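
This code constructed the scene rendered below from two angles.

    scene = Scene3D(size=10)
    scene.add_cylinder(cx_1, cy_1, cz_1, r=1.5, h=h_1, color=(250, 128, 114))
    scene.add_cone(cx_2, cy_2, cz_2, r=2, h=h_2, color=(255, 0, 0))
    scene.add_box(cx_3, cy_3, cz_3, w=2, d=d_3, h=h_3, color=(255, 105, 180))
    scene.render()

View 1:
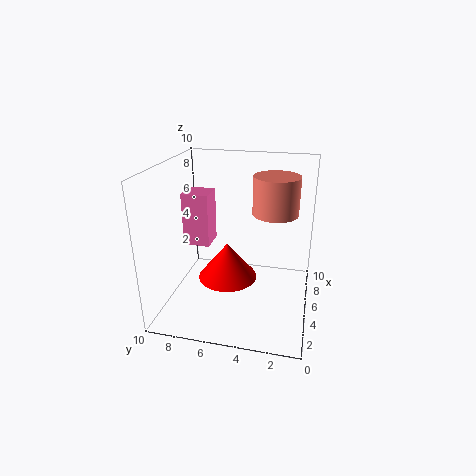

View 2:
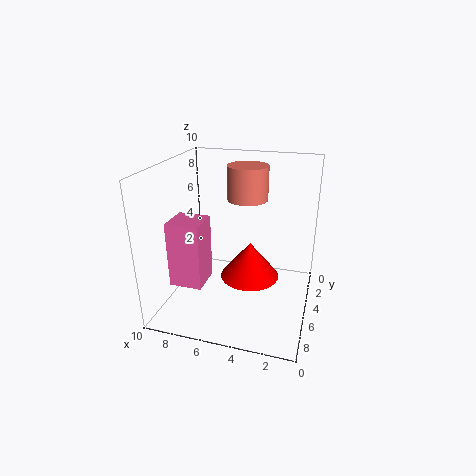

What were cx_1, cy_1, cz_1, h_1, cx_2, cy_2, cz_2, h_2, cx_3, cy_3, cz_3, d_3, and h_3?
cx_1 = 5, cy_1 = 2.5, cz_1 = 7, h_1 = 2.5, cx_2 = 4, cy_2 = 5.5, cz_2 = 2.5, h_2 = 2.5, cx_3 = 6, cy_3 = 7.5, cz_3 = 3.5, d_3 = 2, h_3 = 4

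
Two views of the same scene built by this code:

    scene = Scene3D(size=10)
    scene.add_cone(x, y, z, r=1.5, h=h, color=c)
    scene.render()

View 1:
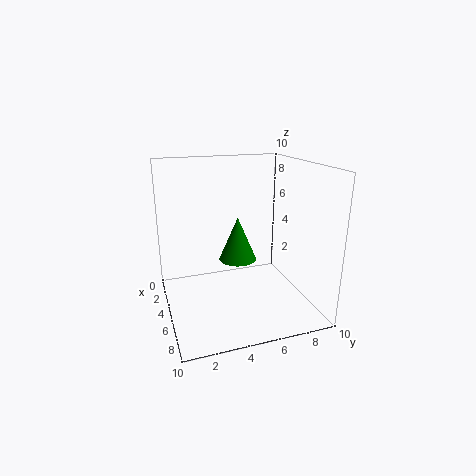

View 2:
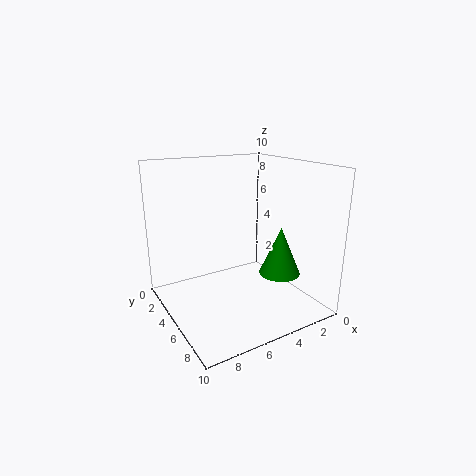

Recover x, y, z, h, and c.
x = 2, y = 6, z = 2, h = 3.5, c = 'green'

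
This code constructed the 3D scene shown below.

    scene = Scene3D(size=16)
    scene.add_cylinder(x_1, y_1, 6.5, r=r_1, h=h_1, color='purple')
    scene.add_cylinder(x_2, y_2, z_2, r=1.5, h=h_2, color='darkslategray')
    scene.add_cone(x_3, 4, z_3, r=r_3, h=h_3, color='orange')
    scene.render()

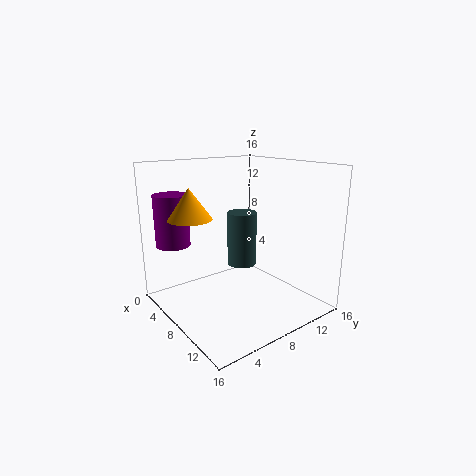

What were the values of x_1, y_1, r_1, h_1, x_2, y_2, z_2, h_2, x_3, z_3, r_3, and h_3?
x_1 = 2
y_1 = 3
r_1 = 2
h_1 = 6
x_2 = 10
y_2 = 7
z_2 = 6
h_2 = 5.5
x_3 = 4.5
z_3 = 10
r_3 = 2.5
h_3 = 3.5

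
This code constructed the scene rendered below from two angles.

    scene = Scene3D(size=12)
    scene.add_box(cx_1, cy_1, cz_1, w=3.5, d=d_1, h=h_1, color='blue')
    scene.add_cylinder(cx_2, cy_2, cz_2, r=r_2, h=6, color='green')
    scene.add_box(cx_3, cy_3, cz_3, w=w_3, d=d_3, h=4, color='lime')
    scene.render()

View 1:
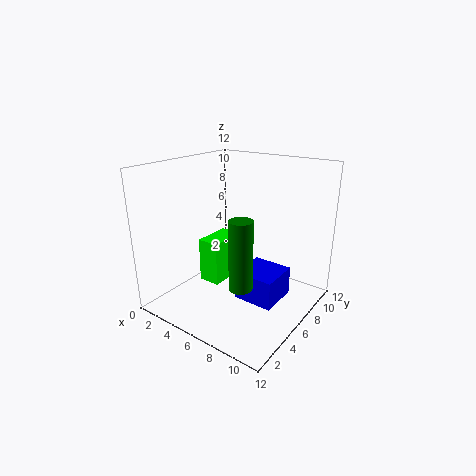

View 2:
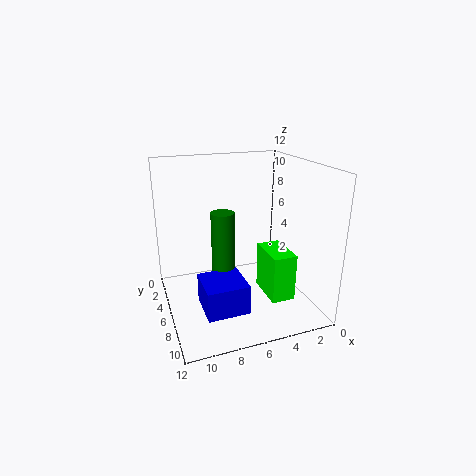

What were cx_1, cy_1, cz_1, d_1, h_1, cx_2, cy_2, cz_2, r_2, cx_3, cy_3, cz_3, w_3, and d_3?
cx_1 = 6; cy_1 = 5.5; cz_1 = 0.5; d_1 = 3.5; h_1 = 2.5; cx_2 = 7; cy_2 = 5; cz_2 = 2; r_2 = 1; cx_3 = 2; cy_3 = 5.5; cz_3 = 1; w_3 = 2; d_3 = 3.5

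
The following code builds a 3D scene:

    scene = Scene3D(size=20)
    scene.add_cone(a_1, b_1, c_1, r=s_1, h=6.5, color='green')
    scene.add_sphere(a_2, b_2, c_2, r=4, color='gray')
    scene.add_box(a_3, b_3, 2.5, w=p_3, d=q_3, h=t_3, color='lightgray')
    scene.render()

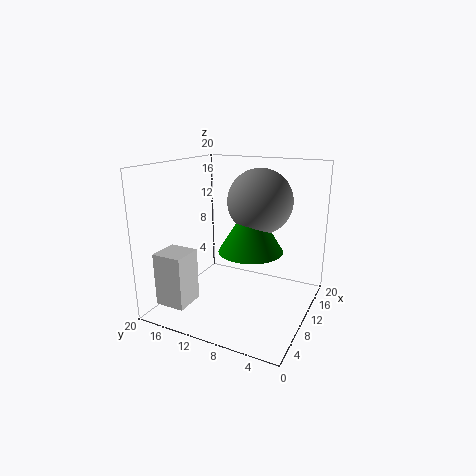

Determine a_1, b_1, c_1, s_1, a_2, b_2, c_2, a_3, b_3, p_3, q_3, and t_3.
a_1 = 6.5, b_1 = 6.5, c_1 = 10, s_1 = 4, a_2 = 8, b_2 = 6, c_2 = 16, a_3 = 1, b_3 = 13.5, p_3 = 4, q_3 = 4, t_3 = 7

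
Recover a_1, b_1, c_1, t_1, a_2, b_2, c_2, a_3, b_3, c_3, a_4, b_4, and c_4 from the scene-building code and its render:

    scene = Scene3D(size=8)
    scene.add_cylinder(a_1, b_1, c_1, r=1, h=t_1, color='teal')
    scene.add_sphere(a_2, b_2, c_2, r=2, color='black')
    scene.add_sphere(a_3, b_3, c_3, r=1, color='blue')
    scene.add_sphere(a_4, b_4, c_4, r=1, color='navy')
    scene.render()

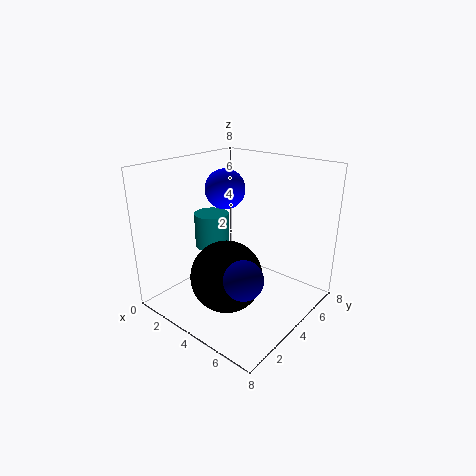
a_1 = 2; b_1 = 4; c_1 = 3; t_1 = 2; a_2 = 4; b_2 = 3; c_2 = 2; a_3 = 4; b_3 = 3; c_3 = 7; a_4 = 6; b_4 = 2; c_4 = 3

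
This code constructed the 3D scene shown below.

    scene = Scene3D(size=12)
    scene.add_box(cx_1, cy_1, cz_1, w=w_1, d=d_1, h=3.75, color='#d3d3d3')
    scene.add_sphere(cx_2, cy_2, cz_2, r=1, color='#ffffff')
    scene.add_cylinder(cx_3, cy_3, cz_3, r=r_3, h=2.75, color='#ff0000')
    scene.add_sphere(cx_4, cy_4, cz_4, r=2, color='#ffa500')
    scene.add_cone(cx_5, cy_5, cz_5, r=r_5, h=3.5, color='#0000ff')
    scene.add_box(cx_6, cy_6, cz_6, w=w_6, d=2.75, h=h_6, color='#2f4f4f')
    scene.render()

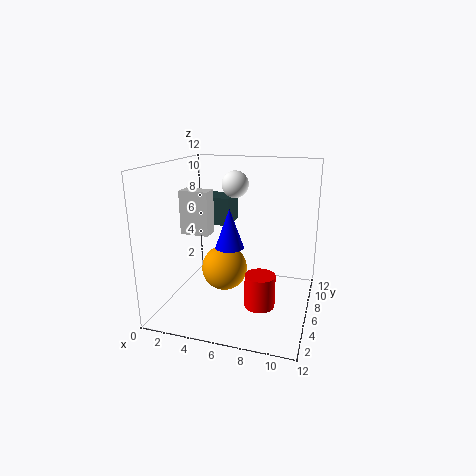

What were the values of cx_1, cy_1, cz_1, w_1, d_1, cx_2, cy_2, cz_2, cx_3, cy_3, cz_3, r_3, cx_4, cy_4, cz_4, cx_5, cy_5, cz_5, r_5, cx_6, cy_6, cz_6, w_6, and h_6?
cx_1 = 1
cy_1 = 5.5
cz_1 = 6
w_1 = 2.5
d_1 = 1.5
cx_2 = 6.25
cy_2 = 4.5
cz_2 = 10.75
cx_3 = 8.25
cy_3 = 4.75
cz_3 = 0.75
r_3 = 1.25
cx_4 = 4.5
cy_4 = 6.75
cz_4 = 2.75
cx_5 = 5
cy_5 = 6.75
cz_5 = 4.75
r_5 = 1.25
cx_6 = 0.5
cy_6 = 8
cz_6 = 6.25
w_6 = 4
h_6 = 2.5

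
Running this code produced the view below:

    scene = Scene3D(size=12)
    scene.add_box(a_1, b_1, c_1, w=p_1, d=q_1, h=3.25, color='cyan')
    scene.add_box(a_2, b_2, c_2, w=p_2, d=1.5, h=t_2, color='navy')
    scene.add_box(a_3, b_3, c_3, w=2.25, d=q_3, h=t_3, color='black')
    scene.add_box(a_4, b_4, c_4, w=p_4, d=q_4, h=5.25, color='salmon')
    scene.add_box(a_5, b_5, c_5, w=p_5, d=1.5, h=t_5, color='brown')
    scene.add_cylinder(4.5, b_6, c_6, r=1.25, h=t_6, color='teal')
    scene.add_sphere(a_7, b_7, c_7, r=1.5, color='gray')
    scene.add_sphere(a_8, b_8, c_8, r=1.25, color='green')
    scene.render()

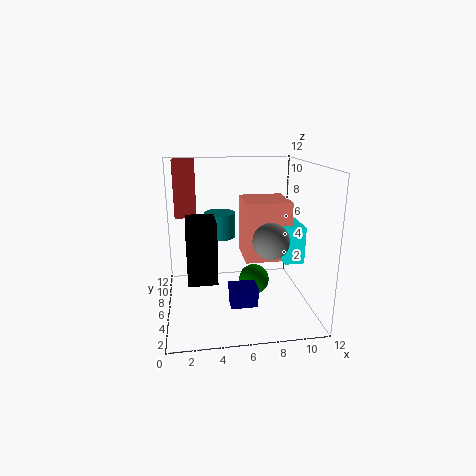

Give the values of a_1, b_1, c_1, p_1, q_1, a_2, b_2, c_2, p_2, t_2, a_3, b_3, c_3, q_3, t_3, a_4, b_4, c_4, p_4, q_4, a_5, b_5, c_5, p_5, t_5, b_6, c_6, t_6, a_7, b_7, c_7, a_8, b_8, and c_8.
a_1 = 10; b_1 = 5.5; c_1 = 3.5; p_1 = 1.75; q_1 = 4; a_2 = 4.75; b_2 = 1.25; c_2 = 2.25; p_2 = 2; t_2 = 1.5; a_3 = 1.75; b_3 = 2.75; c_3 = 3.5; q_3 = 3; t_3 = 4.75; a_4 = 6.75; b_4 = 6.25; c_4 = 3.5; p_4 = 4; q_4 = 4; a_5 = 0.75; b_5 = 10; c_5 = 6.75; p_5 = 2; t_5 = 5.25; b_6 = 6; c_6 = 6.25; t_6 = 2; a_7 = 8.5; b_7 = 4.75; c_7 = 6; a_8 = 7.25; b_8 = 5.25; c_8 = 2.5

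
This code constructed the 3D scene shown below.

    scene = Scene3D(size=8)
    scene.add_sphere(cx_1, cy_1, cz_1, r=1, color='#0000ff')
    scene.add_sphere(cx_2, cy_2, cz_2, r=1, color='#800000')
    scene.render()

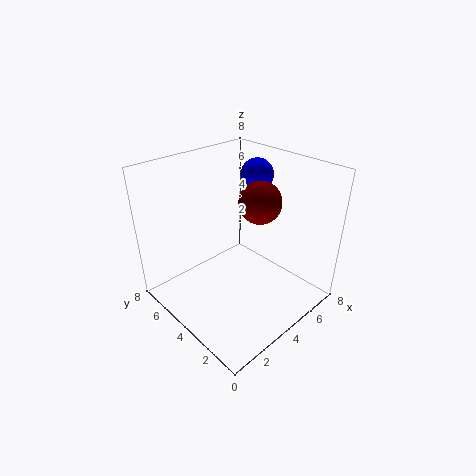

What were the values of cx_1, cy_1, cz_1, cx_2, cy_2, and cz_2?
cx_1 = 7; cy_1 = 5.5; cz_1 = 6.5; cx_2 = 3.5; cy_2 = 2; cz_2 = 7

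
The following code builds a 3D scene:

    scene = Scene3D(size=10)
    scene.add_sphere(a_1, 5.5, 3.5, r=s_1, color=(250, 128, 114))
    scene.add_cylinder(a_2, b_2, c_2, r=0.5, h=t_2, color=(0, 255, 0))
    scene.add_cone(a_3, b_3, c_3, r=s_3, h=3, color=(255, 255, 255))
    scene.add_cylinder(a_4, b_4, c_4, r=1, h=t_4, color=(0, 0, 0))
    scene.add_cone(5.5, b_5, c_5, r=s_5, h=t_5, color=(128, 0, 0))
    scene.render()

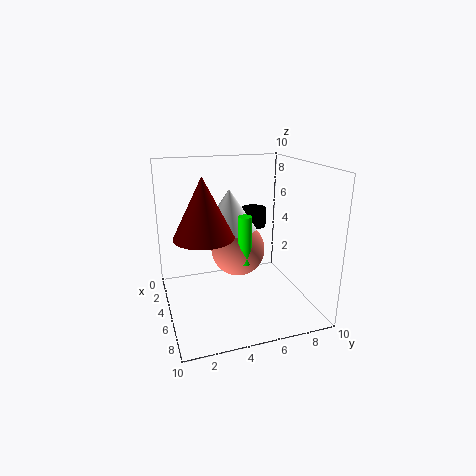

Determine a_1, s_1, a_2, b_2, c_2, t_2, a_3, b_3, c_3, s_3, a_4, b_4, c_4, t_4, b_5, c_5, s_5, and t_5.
a_1 = 3.5
s_1 = 2
a_2 = 5
b_2 = 5.5
c_2 = 3
t_2 = 3.5
a_3 = 3
b_3 = 5
c_3 = 5
s_3 = 2
a_4 = 1.5
b_4 = 7.5
c_4 = 4.5
t_4 = 1.5
b_5 = 2.5
c_5 = 5.5
s_5 = 2
t_5 = 4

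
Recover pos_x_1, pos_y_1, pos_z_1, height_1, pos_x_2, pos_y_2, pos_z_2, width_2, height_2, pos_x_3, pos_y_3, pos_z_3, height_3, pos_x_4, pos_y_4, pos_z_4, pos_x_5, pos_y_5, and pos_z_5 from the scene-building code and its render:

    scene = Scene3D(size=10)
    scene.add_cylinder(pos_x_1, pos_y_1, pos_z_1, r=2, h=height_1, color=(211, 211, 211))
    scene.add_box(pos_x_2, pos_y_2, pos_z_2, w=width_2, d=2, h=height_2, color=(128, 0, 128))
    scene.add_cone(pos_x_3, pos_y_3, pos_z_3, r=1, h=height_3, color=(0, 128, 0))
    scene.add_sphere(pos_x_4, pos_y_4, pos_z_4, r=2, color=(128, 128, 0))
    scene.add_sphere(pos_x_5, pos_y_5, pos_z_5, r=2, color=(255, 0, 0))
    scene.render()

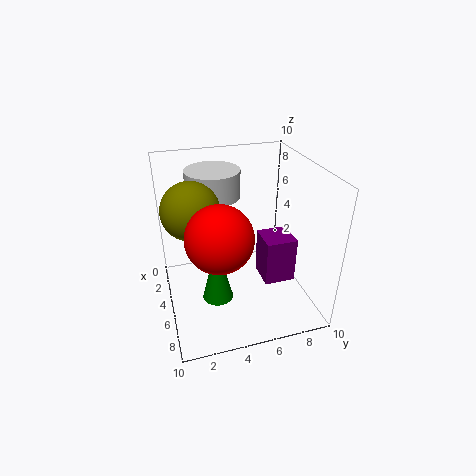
pos_x_1 = 2
pos_y_1 = 4
pos_z_1 = 7
height_1 = 2
pos_x_2 = 6
pos_y_2 = 6
pos_z_2 = 3
width_2 = 2
height_2 = 3
pos_x_3 = 7
pos_y_3 = 3
pos_z_3 = 2
height_3 = 4
pos_x_4 = 4
pos_y_4 = 2
pos_z_4 = 7
pos_x_5 = 8
pos_y_5 = 3
pos_z_5 = 7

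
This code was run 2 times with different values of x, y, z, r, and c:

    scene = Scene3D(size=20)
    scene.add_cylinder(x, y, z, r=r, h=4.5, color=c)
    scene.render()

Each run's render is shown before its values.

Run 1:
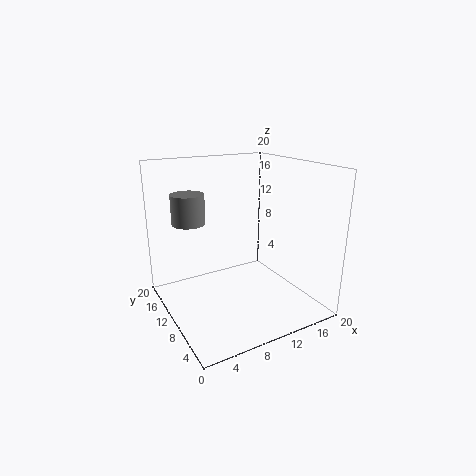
x = 5.5; y = 17; z = 10.75; r = 2.5; c = 'gray'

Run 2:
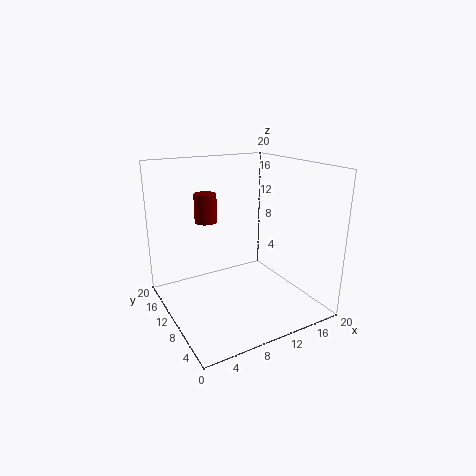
x = 8.75; y = 18; z = 10.25; r = 1.75; c = 'maroon'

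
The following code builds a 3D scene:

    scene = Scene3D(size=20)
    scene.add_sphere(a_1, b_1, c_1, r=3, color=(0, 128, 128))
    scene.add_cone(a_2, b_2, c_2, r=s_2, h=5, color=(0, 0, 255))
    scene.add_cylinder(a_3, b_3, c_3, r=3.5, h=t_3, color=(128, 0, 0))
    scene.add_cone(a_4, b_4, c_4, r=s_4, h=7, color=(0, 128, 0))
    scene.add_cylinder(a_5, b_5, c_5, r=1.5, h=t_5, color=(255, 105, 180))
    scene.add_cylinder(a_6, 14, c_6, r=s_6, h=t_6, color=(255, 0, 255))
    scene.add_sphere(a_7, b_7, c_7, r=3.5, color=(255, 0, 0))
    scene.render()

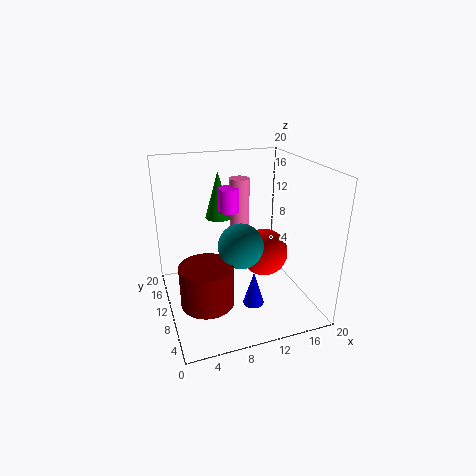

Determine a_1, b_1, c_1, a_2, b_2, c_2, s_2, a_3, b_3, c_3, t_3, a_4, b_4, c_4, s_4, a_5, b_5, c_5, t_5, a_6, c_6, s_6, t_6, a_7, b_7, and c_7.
a_1 = 9.5, b_1 = 7.5, c_1 = 10, a_2 = 11.5, b_2 = 7.5, c_2 = 0.5, s_2 = 1.5, a_3 = 4.5, b_3 = 6.5, c_3 = 3, t_3 = 5.5, a_4 = 9, b_4 = 16, c_4 = 11, s_4 = 2, a_5 = 12, b_5 = 15, c_5 = 7.5, t_5 = 9.5, a_6 = 10, c_6 = 12.5, s_6 = 1.5, t_6 = 3.5, a_7 = 14.5, b_7 = 11, c_7 = 6.5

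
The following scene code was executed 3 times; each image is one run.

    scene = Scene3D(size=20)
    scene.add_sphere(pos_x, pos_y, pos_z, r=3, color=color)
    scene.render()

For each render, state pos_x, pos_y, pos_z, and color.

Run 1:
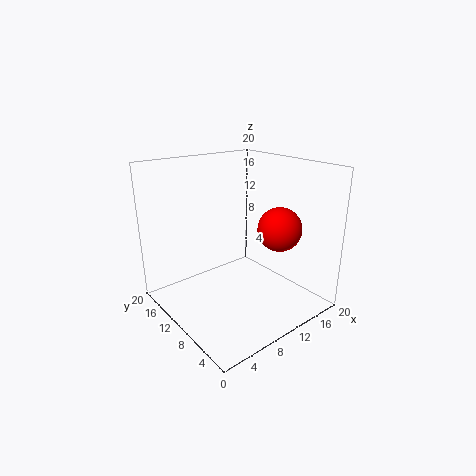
pos_x = 14, pos_y = 6, pos_z = 11.5, color = 'red'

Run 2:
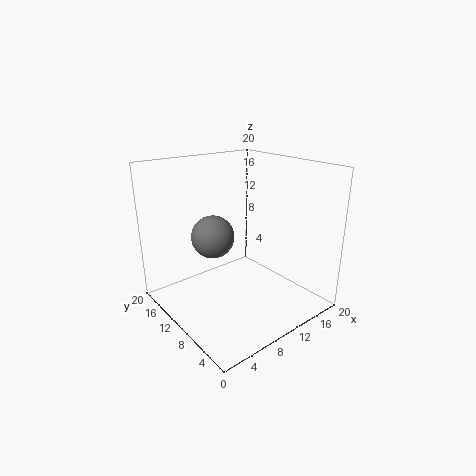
pos_x = 7.5, pos_y = 12.5, pos_z = 10, color = 'gray'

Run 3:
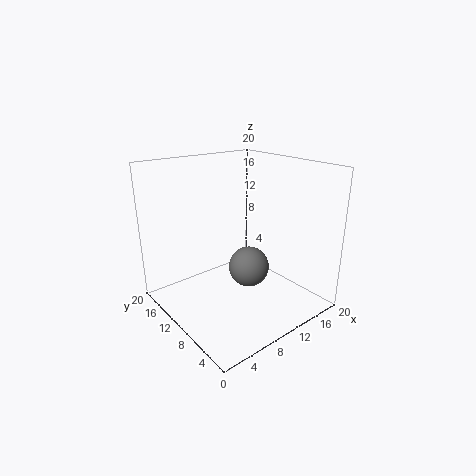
pos_x = 12.5, pos_y = 10.5, pos_z = 4.5, color = 'gray'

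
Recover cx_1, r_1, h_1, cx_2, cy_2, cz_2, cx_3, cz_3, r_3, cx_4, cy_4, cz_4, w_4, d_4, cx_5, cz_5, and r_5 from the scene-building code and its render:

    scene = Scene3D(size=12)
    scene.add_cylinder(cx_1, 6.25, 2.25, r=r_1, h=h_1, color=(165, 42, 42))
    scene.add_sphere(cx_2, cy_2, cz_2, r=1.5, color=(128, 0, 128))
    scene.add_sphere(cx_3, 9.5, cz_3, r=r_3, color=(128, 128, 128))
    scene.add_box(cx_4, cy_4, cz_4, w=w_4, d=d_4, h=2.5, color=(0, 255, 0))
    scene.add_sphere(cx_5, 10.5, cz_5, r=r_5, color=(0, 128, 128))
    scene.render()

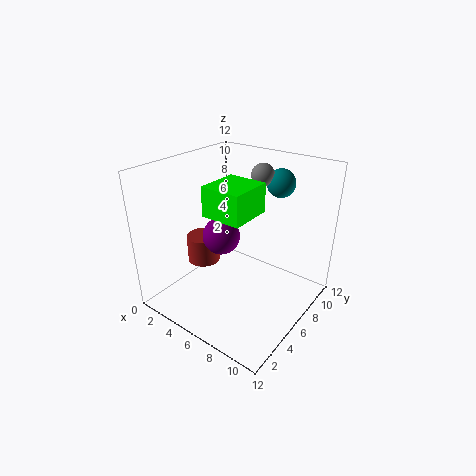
cx_1 = 1.75, r_1 = 1.5, h_1 = 2.5, cx_2 = 5.25, cy_2 = 4.75, cz_2 = 6.5, cx_3 = 6, cz_3 = 10.5, r_3 = 1, cx_4 = 3.75, cy_4 = 4.25, cz_4 = 8, w_4 = 3.5, d_4 = 3.75, cx_5 = 7.25, cz_5 = 9.75, r_5 = 1.25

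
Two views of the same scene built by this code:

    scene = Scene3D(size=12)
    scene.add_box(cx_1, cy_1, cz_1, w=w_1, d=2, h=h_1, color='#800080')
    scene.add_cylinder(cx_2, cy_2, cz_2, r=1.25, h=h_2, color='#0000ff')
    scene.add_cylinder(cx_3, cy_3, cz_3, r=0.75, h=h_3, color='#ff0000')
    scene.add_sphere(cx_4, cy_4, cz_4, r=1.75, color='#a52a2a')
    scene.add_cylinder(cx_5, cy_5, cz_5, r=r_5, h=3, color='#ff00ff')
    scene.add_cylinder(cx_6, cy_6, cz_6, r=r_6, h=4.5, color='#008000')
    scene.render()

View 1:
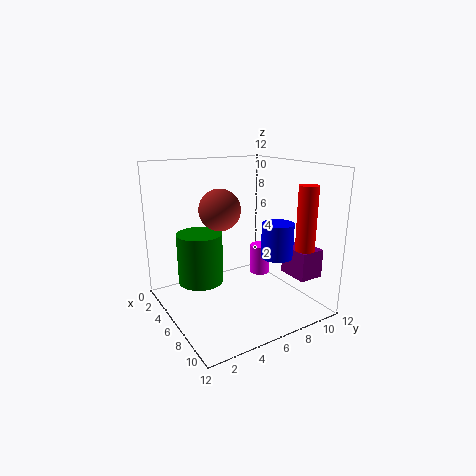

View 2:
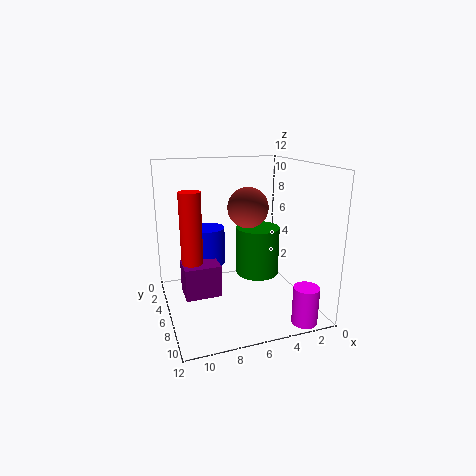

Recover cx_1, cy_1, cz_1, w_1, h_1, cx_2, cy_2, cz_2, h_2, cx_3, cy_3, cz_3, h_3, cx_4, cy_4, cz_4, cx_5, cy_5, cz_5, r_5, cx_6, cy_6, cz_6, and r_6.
cx_1 = 8.75; cy_1 = 8.5; cz_1 = 3.5; w_1 = 2.5; h_1 = 2.25; cx_2 = 9; cy_2 = 7.75; cz_2 = 5; h_2 = 2.75; cx_3 = 10.5; cy_3 = 9.25; cz_3 = 5.5; h_3 = 5.25; cx_4 = 4.75; cy_4 = 5; cz_4 = 8.25; cx_5 = 2.25; cy_5 = 11; cz_5 = 0.25; r_5 = 1; cx_6 = 3.25; cy_6 = 3.75; cz_6 = 1.5; r_6 = 2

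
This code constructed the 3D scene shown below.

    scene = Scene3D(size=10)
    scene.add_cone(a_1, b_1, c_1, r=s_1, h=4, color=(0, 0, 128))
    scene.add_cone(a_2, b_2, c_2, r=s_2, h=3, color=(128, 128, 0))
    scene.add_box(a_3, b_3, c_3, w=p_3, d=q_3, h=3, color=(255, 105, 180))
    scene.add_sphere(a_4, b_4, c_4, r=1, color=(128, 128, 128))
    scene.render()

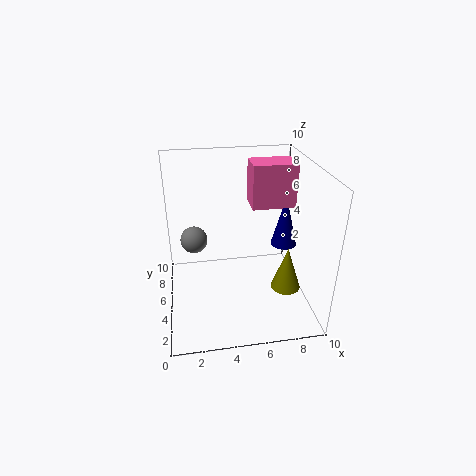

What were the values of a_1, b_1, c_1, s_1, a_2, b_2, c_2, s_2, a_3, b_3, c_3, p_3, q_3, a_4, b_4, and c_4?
a_1 = 9; b_1 = 7; c_1 = 3; s_1 = 1; a_2 = 8; b_2 = 3; c_2 = 2; s_2 = 1; a_3 = 6; b_3 = 5; c_3 = 7; p_3 = 3; q_3 = 2; a_4 = 2; b_4 = 7; c_4 = 4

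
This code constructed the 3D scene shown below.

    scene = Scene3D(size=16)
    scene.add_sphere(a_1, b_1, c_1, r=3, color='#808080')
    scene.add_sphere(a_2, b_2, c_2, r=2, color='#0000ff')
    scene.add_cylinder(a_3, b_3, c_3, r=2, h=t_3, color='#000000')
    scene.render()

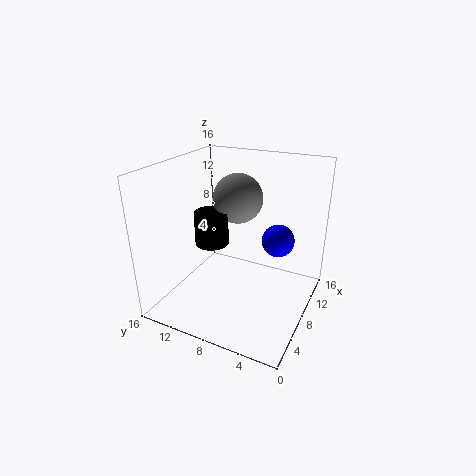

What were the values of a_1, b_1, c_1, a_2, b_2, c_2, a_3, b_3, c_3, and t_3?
a_1 = 12, b_1 = 10, c_1 = 11, a_2 = 13, b_2 = 5, c_2 = 6, a_3 = 9, b_3 = 12, c_3 = 6, t_3 = 4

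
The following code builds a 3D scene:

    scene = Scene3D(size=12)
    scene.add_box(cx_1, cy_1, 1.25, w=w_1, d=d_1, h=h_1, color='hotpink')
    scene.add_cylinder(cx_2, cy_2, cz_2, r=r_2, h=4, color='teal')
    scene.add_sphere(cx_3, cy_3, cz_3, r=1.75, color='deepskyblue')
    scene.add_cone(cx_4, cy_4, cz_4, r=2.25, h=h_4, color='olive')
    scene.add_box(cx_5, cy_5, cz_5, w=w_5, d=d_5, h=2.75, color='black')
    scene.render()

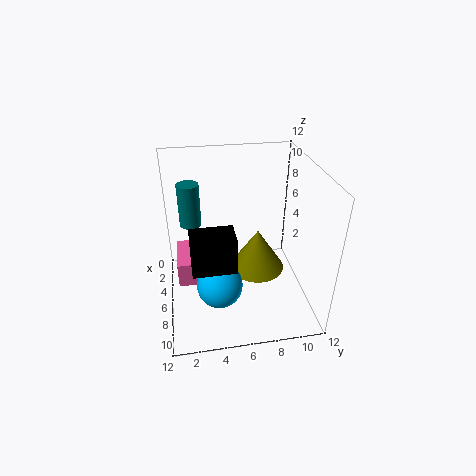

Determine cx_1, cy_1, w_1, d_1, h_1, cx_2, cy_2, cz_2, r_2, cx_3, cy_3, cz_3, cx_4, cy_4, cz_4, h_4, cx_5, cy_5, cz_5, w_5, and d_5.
cx_1 = 1.75
cy_1 = 0.75
w_1 = 4
d_1 = 2.75
h_1 = 2.25
cx_2 = 1.75
cy_2 = 2.25
cz_2 = 5.25
r_2 = 1
cx_3 = 9.25
cy_3 = 4
cz_3 = 4
cx_4 = 6.75
cy_4 = 7.5
cz_4 = 3.5
h_4 = 3.5
cx_5 = 8
cy_5 = 2
cz_5 = 5.75
w_5 = 2.25
d_5 = 3.25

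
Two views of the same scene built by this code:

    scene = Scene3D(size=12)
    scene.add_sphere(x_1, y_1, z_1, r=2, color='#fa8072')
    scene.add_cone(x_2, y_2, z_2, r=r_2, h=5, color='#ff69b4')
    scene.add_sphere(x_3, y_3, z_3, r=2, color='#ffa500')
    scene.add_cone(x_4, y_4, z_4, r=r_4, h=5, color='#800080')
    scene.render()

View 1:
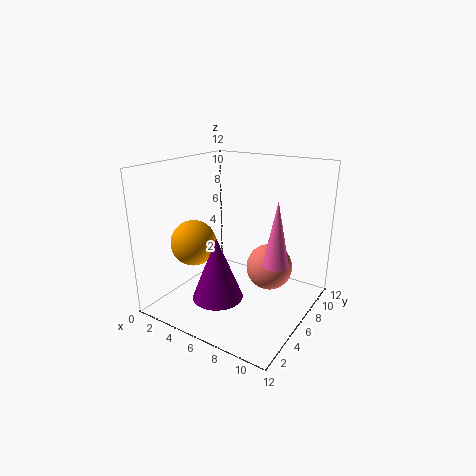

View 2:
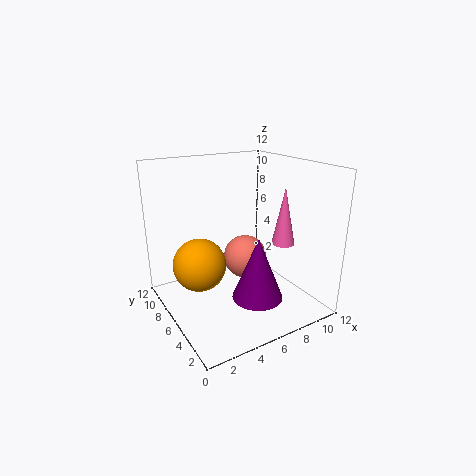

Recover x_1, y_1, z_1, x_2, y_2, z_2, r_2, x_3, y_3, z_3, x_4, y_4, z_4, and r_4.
x_1 = 8; y_1 = 8; z_1 = 3; x_2 = 10; y_2 = 5; z_2 = 5; r_2 = 1; x_3 = 2; y_3 = 5; z_3 = 5; x_4 = 6; y_4 = 3; z_4 = 2; r_4 = 2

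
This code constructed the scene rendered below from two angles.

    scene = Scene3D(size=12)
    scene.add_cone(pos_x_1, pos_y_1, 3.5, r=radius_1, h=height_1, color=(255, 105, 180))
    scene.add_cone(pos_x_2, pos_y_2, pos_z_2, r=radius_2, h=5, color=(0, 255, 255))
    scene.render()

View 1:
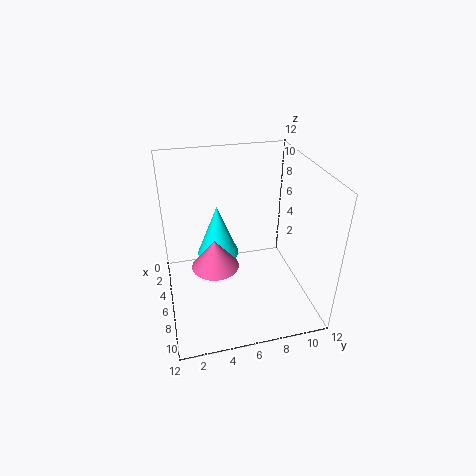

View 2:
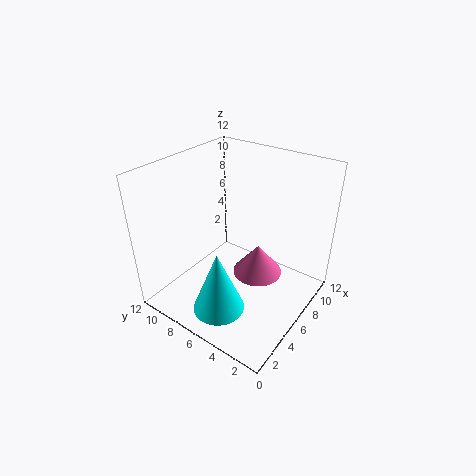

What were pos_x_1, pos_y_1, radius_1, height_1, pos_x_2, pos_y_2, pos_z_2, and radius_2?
pos_x_1 = 6; pos_y_1 = 4; radius_1 = 2; height_1 = 2.5; pos_x_2 = 2; pos_y_2 = 5; pos_z_2 = 2; radius_2 = 2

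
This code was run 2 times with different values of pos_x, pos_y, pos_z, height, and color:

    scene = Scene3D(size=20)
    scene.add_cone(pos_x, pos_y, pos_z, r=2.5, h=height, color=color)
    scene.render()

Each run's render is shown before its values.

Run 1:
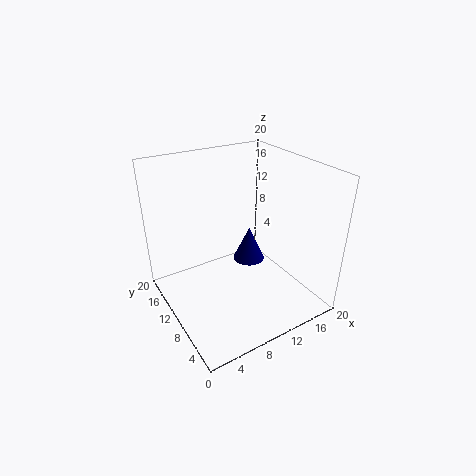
pos_x = 14.75; pos_y = 14.25; pos_z = 2.75; height = 5.5; color = 'navy'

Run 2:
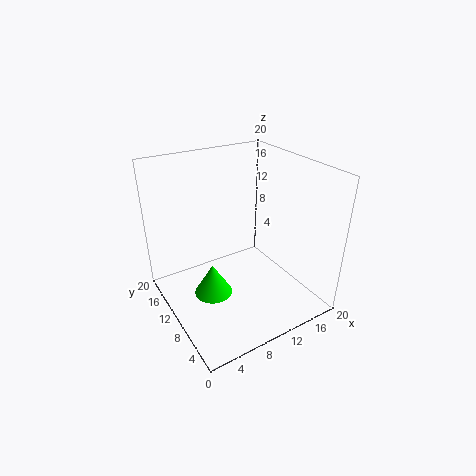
pos_x = 5; pos_y = 8.25; pos_z = 4; height = 4.25; color = 'lime'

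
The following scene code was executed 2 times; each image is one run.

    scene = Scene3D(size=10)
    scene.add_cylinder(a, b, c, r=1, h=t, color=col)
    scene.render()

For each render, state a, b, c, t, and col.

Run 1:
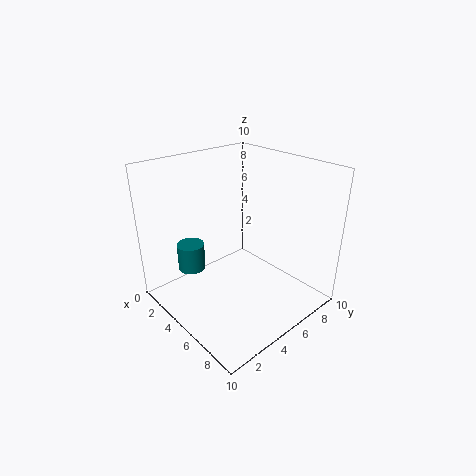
a = 2; b = 3; c = 2; t = 2; col = 'teal'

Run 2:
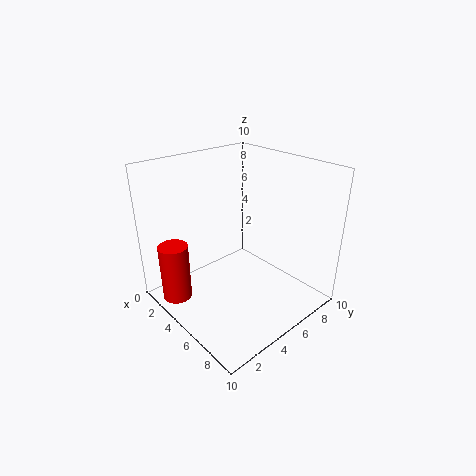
a = 3; b = 1; c = 1; t = 4; col = 'red'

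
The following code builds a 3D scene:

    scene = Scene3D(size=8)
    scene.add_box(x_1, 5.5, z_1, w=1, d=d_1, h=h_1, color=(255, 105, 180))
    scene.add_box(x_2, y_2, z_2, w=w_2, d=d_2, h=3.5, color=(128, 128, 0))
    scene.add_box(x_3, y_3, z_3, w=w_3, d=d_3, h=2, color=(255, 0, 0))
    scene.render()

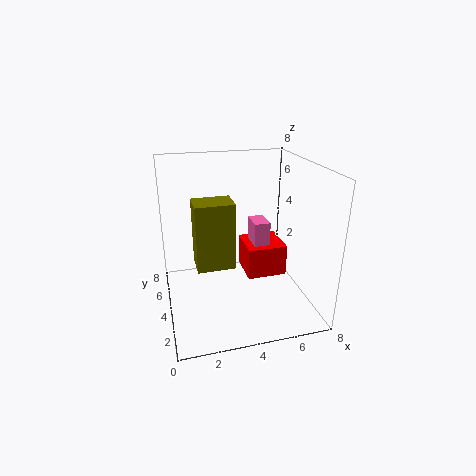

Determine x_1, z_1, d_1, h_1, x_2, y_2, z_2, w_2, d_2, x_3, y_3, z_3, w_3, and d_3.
x_1 = 5.5, z_1 = 2.5, d_1 = 1.5, h_1 = 1.5, x_2 = 1.5, y_2 = 2.5, z_2 = 3, w_2 = 2, d_2 = 1.5, x_3 = 5, y_3 = 5, z_3 = 0.5, w_3 = 2.5, d_3 = 2.5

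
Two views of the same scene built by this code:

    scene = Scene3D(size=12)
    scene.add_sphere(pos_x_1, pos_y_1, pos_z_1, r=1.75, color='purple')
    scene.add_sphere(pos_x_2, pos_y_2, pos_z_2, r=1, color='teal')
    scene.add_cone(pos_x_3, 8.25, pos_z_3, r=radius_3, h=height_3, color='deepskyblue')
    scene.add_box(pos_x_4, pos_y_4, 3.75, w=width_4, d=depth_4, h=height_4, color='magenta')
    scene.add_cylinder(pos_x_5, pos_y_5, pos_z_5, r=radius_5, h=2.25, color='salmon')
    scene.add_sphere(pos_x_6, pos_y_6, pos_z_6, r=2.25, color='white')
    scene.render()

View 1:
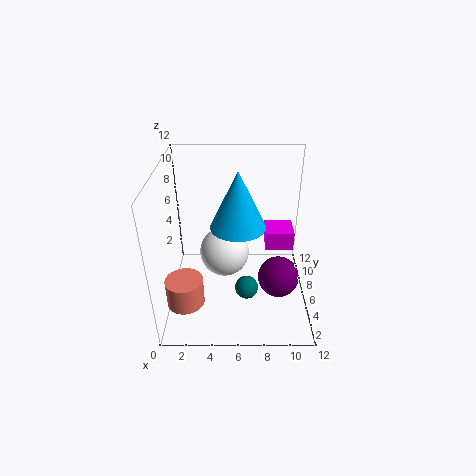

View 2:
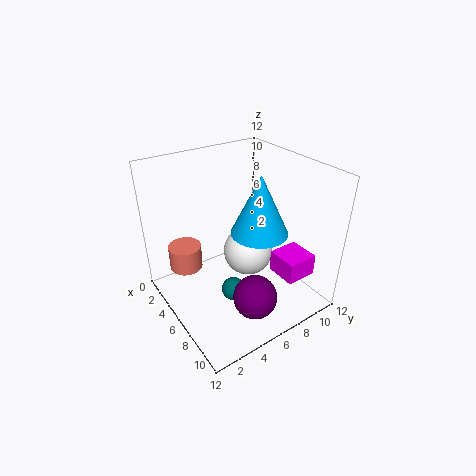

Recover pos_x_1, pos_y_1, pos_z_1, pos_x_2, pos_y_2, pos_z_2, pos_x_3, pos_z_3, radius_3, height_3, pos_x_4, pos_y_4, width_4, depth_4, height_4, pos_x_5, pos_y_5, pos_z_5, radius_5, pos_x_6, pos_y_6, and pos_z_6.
pos_x_1 = 9.5; pos_y_1 = 5.25; pos_z_1 = 2.5; pos_x_2 = 6.75; pos_y_2 = 5; pos_z_2 = 1.5; pos_x_3 = 6; pos_z_3 = 5.75; radius_3 = 2.5; height_3 = 5.25; pos_x_4 = 8.5; pos_y_4 = 7.5; width_4 = 2.5; depth_4 = 2.5; height_4 = 1.75; pos_x_5 = 1.75; pos_y_5 = 3; pos_z_5 = 1.75; radius_5 = 1.5; pos_x_6 = 4.75; pos_y_6 = 8; pos_z_6 = 3.25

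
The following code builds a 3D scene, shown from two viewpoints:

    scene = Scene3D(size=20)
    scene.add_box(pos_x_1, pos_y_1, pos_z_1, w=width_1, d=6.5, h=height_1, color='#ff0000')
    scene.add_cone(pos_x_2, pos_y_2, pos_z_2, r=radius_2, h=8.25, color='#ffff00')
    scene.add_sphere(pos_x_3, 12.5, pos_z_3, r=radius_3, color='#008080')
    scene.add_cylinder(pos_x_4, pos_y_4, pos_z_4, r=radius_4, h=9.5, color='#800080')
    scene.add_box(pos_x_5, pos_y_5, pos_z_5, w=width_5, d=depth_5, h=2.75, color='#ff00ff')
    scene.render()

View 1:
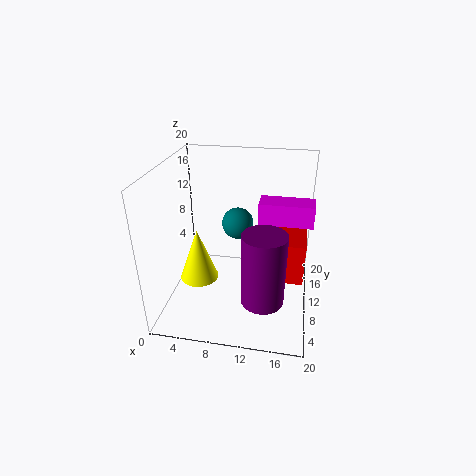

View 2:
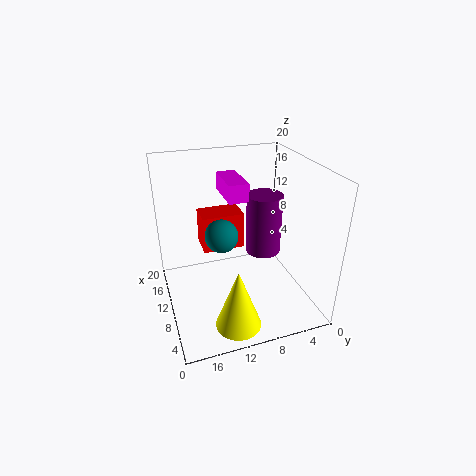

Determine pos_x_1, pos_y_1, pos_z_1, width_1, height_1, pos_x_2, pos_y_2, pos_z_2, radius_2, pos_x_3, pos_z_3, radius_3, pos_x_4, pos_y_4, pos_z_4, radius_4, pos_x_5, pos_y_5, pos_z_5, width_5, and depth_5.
pos_x_1 = 15, pos_y_1 = 7.25, pos_z_1 = 5.25, width_1 = 4.25, height_1 = 5.75, pos_x_2 = 3.25, pos_y_2 = 12.25, pos_z_2 = 1, radius_2 = 3, pos_x_3 = 9.5, pos_z_3 = 11, radius_3 = 2.25, pos_x_4 = 14.25, pos_y_4 = 4.25, pos_z_4 = 4.5, radius_4 = 2.75, pos_x_5 = 13, pos_y_5 = 7.25, pos_z_5 = 13.75, width_5 = 6.75, depth_5 = 3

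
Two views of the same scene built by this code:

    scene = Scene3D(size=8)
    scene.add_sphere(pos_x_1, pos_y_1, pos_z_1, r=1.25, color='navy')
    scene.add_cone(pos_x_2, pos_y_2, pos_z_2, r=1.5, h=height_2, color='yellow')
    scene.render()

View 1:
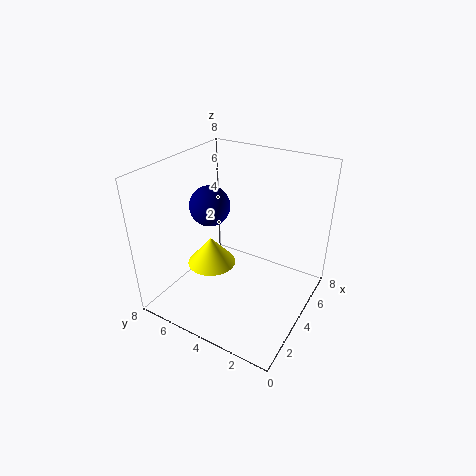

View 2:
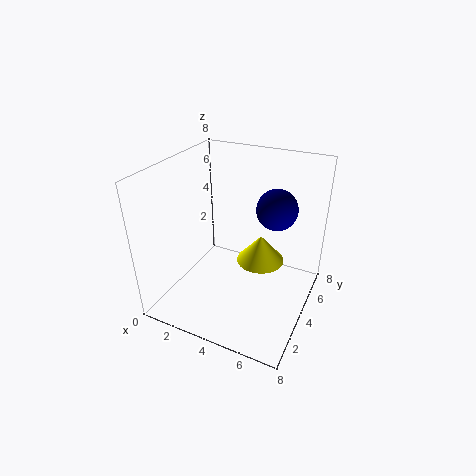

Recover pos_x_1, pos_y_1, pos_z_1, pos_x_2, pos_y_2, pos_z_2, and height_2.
pos_x_1 = 5.25, pos_y_1 = 6.75, pos_z_1 = 4.75, pos_x_2 = 4.5, pos_y_2 = 6.25, pos_z_2 = 1.25, height_2 = 1.75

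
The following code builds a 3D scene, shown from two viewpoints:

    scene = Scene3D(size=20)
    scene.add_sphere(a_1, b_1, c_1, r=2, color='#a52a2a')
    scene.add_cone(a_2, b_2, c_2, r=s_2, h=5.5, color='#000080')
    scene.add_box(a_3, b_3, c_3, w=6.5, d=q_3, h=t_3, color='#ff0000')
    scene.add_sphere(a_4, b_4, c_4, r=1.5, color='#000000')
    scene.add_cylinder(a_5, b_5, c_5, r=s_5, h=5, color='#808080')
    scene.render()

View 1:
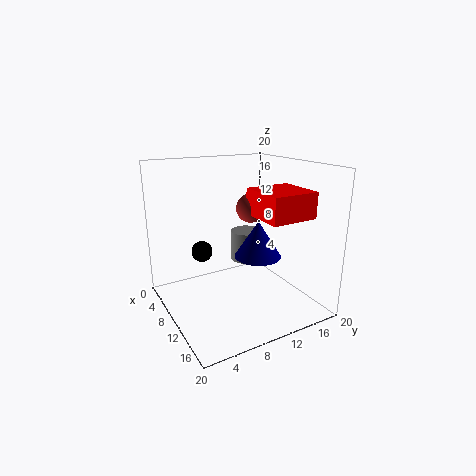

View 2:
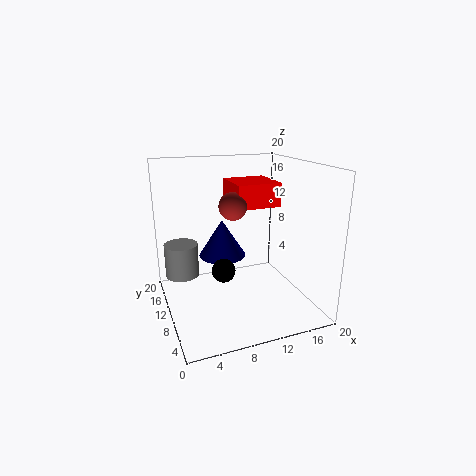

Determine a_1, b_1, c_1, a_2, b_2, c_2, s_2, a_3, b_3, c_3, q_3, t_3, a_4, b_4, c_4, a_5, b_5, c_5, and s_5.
a_1 = 10
b_1 = 12
c_1 = 14
a_2 = 9
b_2 = 14
c_2 = 6
s_2 = 3.5
a_3 = 10.5
b_3 = 11
c_3 = 13.5
q_3 = 6.5
t_3 = 3.5
a_4 = 6.5
b_4 = 6
c_4 = 7.5
a_5 = 3
b_5 = 15.5
c_5 = 3
s_5 = 2.5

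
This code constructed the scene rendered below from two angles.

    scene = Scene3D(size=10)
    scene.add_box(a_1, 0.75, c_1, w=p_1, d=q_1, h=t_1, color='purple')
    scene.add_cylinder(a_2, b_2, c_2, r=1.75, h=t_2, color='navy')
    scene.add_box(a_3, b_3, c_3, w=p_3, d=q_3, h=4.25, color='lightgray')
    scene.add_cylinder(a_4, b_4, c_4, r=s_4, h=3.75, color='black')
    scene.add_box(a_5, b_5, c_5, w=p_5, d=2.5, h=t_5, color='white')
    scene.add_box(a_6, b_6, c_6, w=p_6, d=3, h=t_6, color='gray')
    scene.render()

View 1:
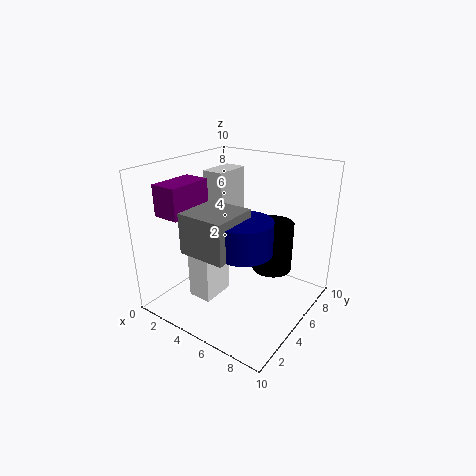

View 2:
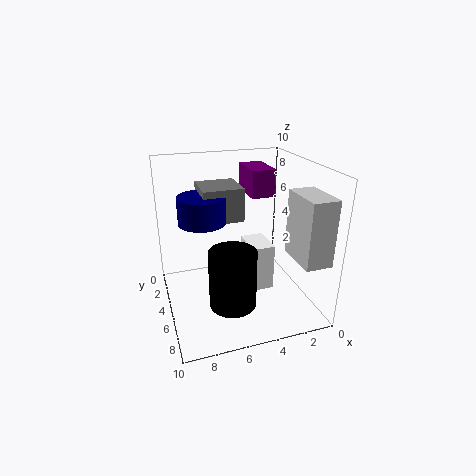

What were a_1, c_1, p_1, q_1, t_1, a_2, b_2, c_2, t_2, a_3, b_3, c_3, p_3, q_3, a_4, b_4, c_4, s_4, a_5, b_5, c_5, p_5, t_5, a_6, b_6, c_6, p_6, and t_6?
a_1 = 1.75; c_1 = 7.25; p_1 = 1.75; q_1 = 3; t_1 = 2; a_2 = 7; b_2 = 2.75; c_2 = 5.5; t_2 = 2; a_3 = 0.5; b_3 = 6.75; c_3 = 4.5; p_3 = 1.75; q_3 = 3; a_4 = 6.25; b_4 = 7.75; c_4 = 1.75; s_4 = 1.5; a_5 = 2.25; b_5 = 2.75; c_5 = 0.5; p_5 = 1.75; t_5 = 3.5; a_6 = 4; b_6 = 0.5; c_6 = 5.5; p_6 = 3; t_6 = 2.5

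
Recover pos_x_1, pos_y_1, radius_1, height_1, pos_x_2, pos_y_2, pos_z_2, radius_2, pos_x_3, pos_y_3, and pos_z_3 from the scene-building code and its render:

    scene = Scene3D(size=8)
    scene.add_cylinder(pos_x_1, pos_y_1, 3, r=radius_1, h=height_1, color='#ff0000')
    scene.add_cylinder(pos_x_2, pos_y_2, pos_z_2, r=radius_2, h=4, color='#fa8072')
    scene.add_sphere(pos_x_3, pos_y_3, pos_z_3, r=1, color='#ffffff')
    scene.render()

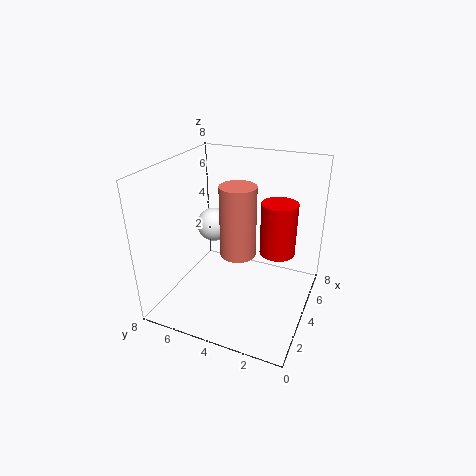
pos_x_1 = 5
pos_y_1 = 2
radius_1 = 1
height_1 = 3
pos_x_2 = 4
pos_y_2 = 4
pos_z_2 = 3
radius_2 = 1
pos_x_3 = 5
pos_y_3 = 6
pos_z_3 = 4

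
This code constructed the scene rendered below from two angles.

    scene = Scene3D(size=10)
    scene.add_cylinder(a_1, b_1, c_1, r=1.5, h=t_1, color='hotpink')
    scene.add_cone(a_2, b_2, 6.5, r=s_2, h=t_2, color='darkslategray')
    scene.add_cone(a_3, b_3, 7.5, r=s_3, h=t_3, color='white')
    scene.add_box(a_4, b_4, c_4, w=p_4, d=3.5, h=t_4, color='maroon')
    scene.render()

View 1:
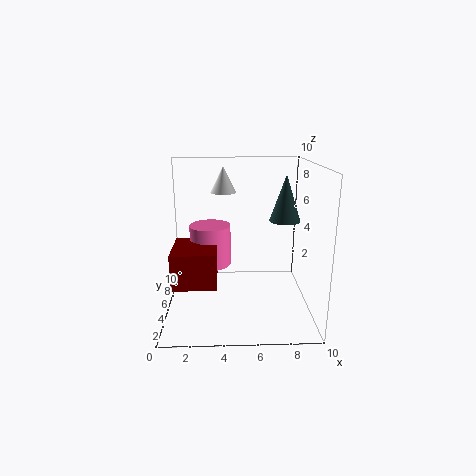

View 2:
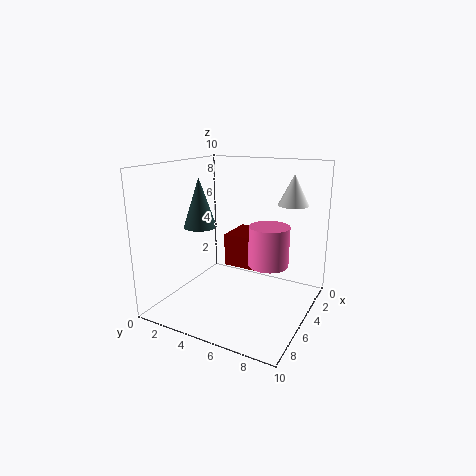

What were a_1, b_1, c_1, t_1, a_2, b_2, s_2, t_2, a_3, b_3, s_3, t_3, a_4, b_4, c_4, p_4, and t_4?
a_1 = 3, b_1 = 6.5, c_1 = 2.5, t_1 = 3, a_2 = 8, b_2 = 4, s_2 = 1, t_2 = 3, a_3 = 4, b_3 = 8.5, s_3 = 1, t_3 = 2, a_4 = 0.5, b_4 = 3, c_4 = 2, p_4 = 3, t_4 = 2.5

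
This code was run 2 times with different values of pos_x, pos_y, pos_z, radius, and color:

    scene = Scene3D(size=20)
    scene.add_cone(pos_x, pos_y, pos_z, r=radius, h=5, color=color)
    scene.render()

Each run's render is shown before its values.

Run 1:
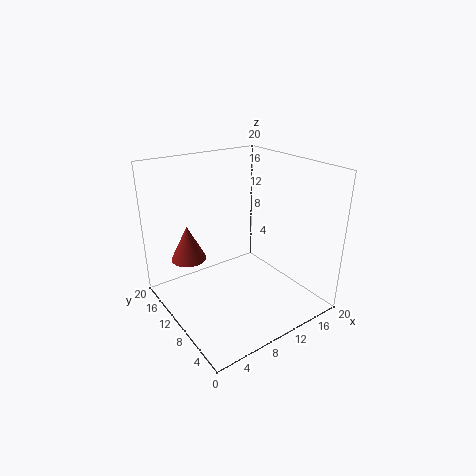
pos_x = 4.5
pos_y = 14.5
pos_z = 6.5
radius = 2.5
color = 'brown'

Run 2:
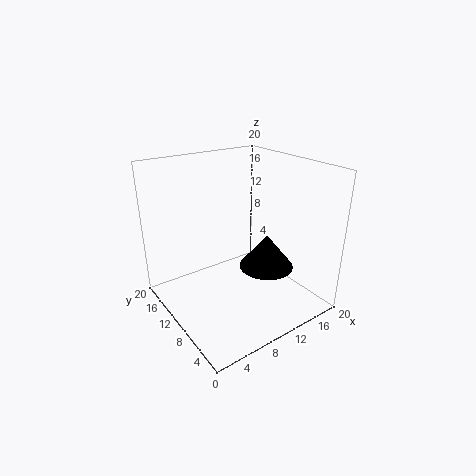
pos_x = 14.5
pos_y = 9
pos_z = 4.5
radius = 4
color = 'black'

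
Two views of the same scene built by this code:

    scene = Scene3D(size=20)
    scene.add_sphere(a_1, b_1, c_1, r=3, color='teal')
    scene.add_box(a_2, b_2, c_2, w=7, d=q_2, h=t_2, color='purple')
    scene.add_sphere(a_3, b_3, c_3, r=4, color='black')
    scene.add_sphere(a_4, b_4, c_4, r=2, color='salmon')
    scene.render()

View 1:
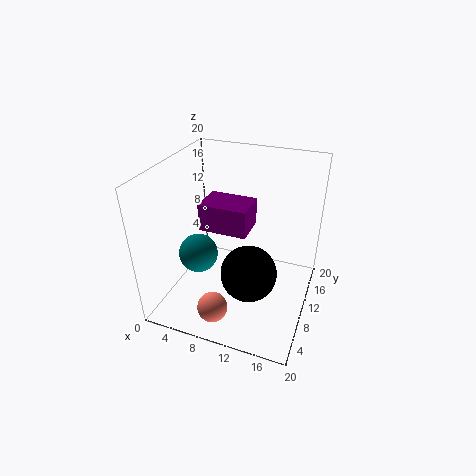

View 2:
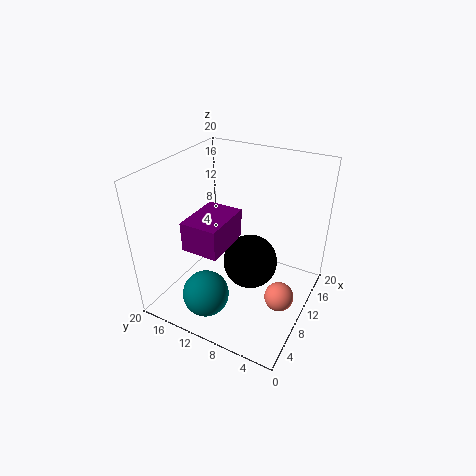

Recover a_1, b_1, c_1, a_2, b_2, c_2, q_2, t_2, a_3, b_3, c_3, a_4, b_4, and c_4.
a_1 = 3, b_1 = 11, c_1 = 5, a_2 = 4, b_2 = 10, c_2 = 10, q_2 = 5, t_2 = 4, a_3 = 12, b_3 = 9, c_3 = 5, a_4 = 9, b_4 = 3, c_4 = 3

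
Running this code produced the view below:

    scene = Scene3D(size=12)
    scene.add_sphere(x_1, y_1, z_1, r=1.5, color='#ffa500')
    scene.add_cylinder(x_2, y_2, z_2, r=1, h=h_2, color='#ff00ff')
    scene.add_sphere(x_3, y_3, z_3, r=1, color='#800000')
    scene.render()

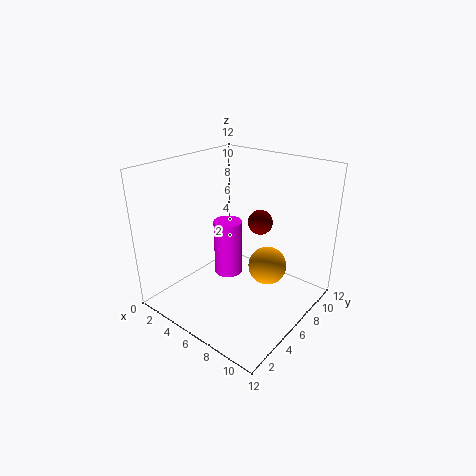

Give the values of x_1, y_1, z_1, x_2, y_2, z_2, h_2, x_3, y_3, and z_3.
x_1 = 9, y_1 = 6, z_1 = 4.5, x_2 = 7.5, y_2 = 3, z_2 = 5, h_2 = 4, x_3 = 7.5, y_3 = 7, z_3 = 7.5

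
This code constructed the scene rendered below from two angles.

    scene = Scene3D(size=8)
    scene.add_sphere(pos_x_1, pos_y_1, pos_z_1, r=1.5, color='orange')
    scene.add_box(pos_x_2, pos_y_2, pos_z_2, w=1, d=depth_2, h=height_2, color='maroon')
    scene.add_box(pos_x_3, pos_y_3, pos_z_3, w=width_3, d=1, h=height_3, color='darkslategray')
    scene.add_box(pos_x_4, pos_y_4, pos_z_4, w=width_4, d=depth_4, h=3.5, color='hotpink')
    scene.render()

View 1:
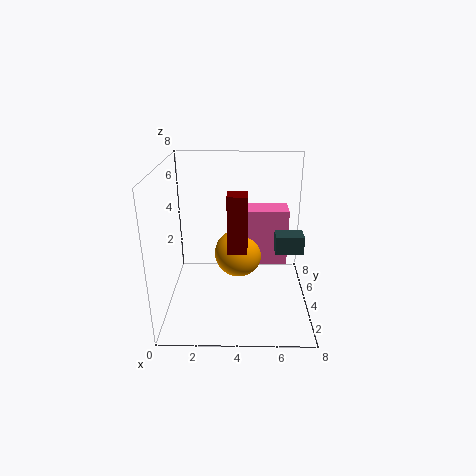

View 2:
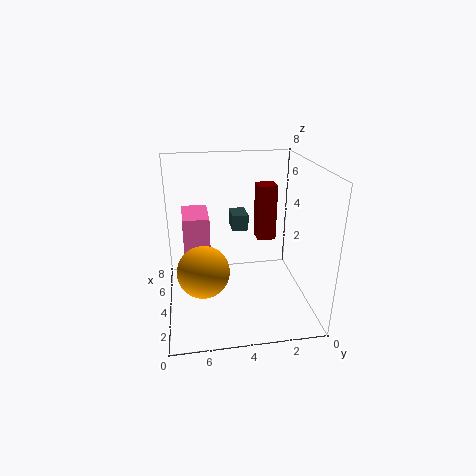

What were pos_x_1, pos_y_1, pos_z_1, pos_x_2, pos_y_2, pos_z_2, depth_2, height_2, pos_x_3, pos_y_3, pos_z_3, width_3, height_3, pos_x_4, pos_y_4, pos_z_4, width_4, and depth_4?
pos_x_1 = 4; pos_y_1 = 6; pos_z_1 = 2; pos_x_2 = 3.5; pos_y_2 = 2; pos_z_2 = 4; depth_2 = 1; height_2 = 3; pos_x_3 = 6; pos_y_3 = 3; pos_z_3 = 3.5; width_3 = 1.5; height_3 = 1; pos_x_4 = 4.5; pos_y_4 = 5.5; pos_z_4 = 1.5; width_4 = 2.5; depth_4 = 1.5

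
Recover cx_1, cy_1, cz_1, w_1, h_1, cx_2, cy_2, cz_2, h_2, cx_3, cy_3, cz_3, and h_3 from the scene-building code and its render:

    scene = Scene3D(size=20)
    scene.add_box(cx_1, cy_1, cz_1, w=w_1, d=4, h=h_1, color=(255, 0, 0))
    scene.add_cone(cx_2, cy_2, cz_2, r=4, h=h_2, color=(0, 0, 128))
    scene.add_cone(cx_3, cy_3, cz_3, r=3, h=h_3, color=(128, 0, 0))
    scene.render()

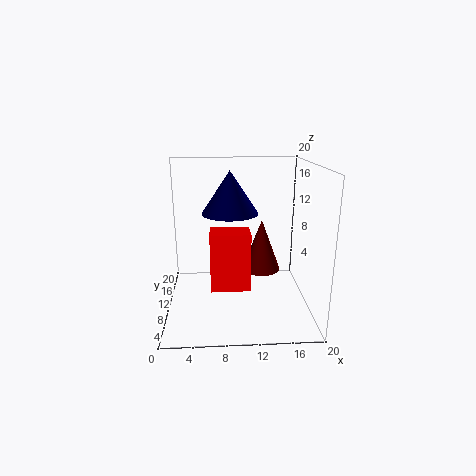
cx_1 = 6; cy_1 = 11; cz_1 = 1; w_1 = 6; h_1 = 9; cx_2 = 9; cy_2 = 12; cz_2 = 13; h_2 = 6; cx_3 = 14; cy_3 = 15; cz_3 = 3; h_3 = 8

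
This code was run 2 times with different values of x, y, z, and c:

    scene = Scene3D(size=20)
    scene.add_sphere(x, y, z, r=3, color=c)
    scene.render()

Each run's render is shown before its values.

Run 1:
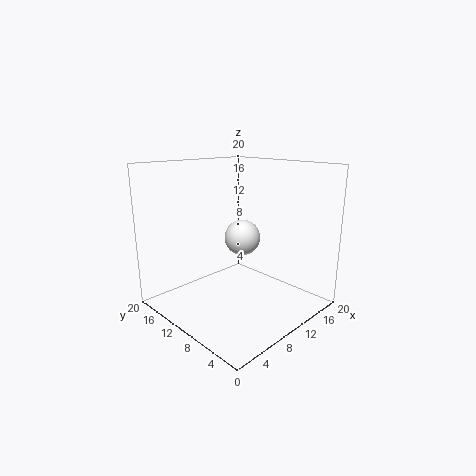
x = 17
y = 16
z = 7
c = 'white'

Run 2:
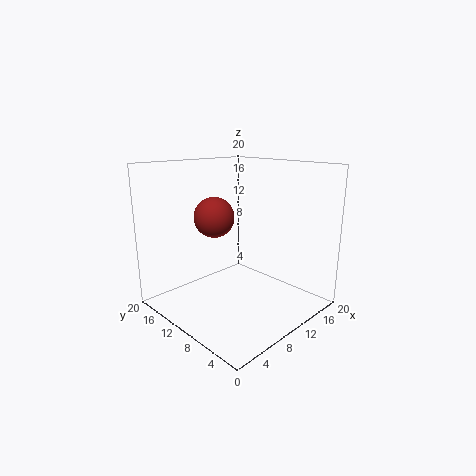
x = 10
y = 15
z = 12
c = 'brown'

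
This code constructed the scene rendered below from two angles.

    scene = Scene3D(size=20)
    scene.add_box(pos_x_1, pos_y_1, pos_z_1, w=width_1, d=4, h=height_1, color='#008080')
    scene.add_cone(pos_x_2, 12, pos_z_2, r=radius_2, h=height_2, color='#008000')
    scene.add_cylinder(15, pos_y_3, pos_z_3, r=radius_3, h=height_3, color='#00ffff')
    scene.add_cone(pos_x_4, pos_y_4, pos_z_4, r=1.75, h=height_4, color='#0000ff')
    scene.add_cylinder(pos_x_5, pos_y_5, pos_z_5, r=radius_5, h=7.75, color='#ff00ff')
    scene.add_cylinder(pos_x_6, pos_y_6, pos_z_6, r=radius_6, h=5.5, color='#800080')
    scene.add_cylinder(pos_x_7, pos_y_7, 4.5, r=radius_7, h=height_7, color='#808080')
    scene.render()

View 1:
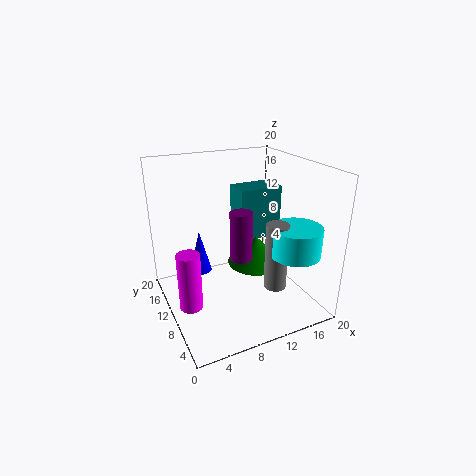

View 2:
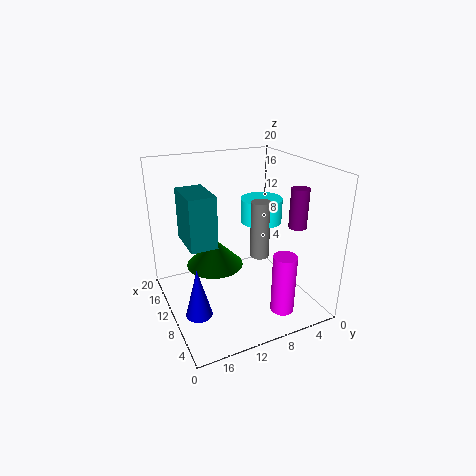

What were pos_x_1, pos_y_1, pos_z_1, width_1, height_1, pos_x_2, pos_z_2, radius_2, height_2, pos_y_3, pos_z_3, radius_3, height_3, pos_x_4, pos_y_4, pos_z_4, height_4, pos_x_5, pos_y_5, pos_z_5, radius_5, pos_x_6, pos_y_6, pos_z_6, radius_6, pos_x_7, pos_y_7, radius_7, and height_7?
pos_x_1 = 11.75
pos_y_1 = 12.25
pos_z_1 = 8
width_1 = 6.5
height_1 = 7.75
pos_x_2 = 14
pos_z_2 = 4.25
radius_2 = 4.25
height_2 = 4.25
pos_y_3 = 3.5
pos_z_3 = 9.5
radius_3 = 3.25
height_3 = 3.75
pos_x_4 = 6.75
pos_y_4 = 17.25
pos_z_4 = 1.75
height_4 = 6.75
pos_x_5 = 2
pos_y_5 = 7.5
pos_z_5 = 2.75
radius_5 = 1.5
pos_x_6 = 6.75
pos_y_6 = 2.5
pos_z_6 = 11.5
radius_6 = 1.25
pos_x_7 = 13
pos_y_7 = 4.75
radius_7 = 1.5
height_7 = 9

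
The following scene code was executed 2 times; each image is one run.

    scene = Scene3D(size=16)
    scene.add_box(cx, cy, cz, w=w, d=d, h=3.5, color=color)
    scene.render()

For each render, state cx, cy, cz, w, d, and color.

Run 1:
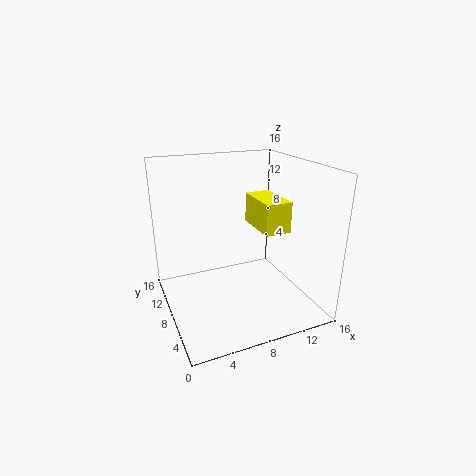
cx = 10.5; cy = 6; cz = 8.5; w = 3; d = 5.5; color = 'yellow'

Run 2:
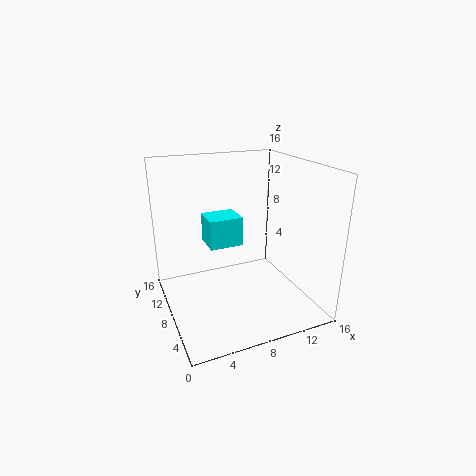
cx = 5.5; cy = 10; cz = 6; w = 4; d = 3.5; color = 'cyan'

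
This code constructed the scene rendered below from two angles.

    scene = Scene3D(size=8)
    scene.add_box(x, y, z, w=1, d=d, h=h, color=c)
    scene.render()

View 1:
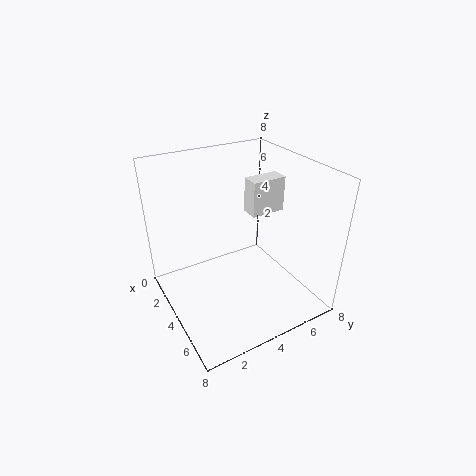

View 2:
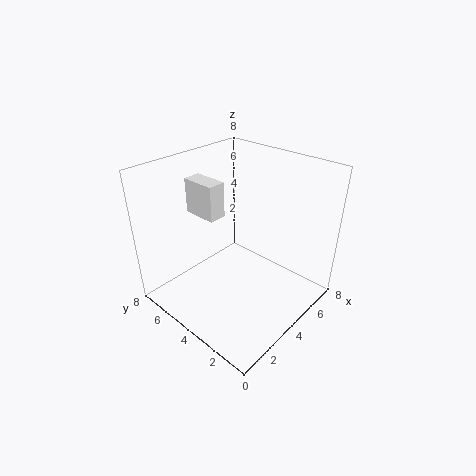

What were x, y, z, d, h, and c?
x = 3; y = 5; z = 5; d = 2; h = 2; c = 'white'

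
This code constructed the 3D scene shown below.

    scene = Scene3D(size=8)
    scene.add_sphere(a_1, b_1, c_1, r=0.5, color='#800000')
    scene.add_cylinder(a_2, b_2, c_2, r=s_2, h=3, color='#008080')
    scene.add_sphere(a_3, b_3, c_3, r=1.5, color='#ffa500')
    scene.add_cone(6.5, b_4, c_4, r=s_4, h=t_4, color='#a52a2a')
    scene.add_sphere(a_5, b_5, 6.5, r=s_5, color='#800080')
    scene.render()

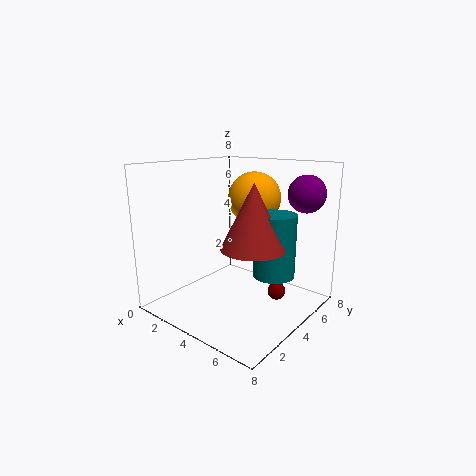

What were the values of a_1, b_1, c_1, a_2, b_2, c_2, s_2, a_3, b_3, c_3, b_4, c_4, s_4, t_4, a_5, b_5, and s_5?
a_1 = 6, b_1 = 5, c_1 = 1, a_2 = 7, b_2 = 3, c_2 = 3, s_2 = 1, a_3 = 4, b_3 = 5.5, c_3 = 6, b_4 = 2, c_4 = 4.5, s_4 = 1.5, t_4 = 3, a_5 = 7, b_5 = 6, s_5 = 1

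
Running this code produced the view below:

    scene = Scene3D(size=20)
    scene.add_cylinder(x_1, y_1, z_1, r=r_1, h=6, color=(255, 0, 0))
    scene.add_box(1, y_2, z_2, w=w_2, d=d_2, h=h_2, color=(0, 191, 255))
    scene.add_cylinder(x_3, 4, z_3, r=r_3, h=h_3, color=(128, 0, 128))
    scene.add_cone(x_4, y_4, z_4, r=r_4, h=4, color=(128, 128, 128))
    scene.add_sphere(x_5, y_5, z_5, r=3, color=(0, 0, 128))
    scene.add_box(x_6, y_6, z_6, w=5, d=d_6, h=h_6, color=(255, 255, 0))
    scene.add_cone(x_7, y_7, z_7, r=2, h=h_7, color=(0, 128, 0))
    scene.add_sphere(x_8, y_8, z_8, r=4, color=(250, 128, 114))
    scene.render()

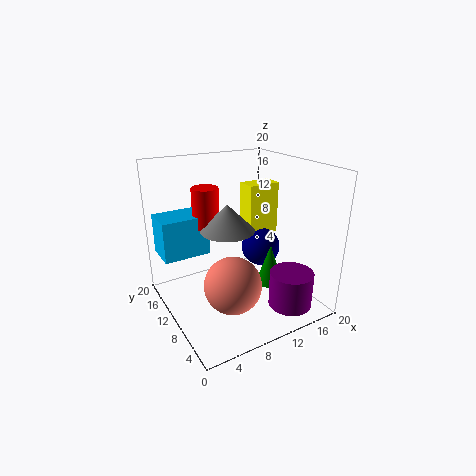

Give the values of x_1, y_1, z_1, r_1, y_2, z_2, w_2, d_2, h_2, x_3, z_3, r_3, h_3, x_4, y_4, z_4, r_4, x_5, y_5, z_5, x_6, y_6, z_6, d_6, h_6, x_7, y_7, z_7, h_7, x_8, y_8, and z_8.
x_1 = 8; y_1 = 16; z_1 = 10; r_1 = 2; y_2 = 15; z_2 = 6; w_2 = 7; d_2 = 5; h_2 = 6; x_3 = 15; z_3 = 1; r_3 = 3; h_3 = 5; x_4 = 10; y_4 = 13; z_4 = 10; r_4 = 4; x_5 = 16; y_5 = 13; z_5 = 6; x_6 = 14; y_6 = 13; z_6 = 8; d_6 = 3; h_6 = 8; x_7 = 15; y_7 = 9; z_7 = 2; h_7 = 6; x_8 = 8; y_8 = 8; z_8 = 4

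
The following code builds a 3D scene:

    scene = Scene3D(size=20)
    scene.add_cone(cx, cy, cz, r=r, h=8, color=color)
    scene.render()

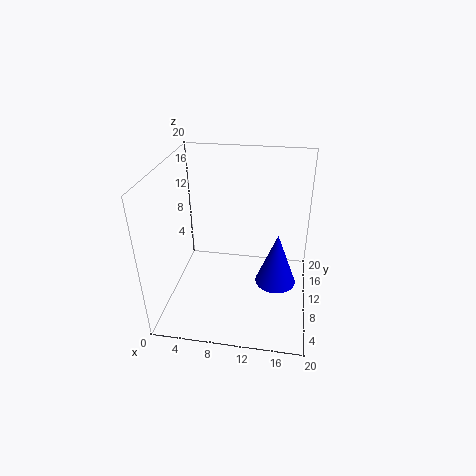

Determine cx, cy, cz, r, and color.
cx = 15.5
cy = 11.5
cz = 2
r = 3
color = 'blue'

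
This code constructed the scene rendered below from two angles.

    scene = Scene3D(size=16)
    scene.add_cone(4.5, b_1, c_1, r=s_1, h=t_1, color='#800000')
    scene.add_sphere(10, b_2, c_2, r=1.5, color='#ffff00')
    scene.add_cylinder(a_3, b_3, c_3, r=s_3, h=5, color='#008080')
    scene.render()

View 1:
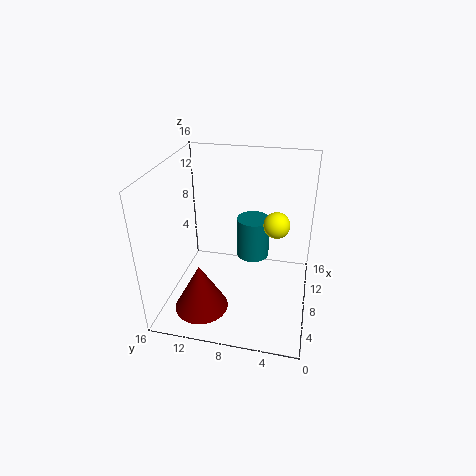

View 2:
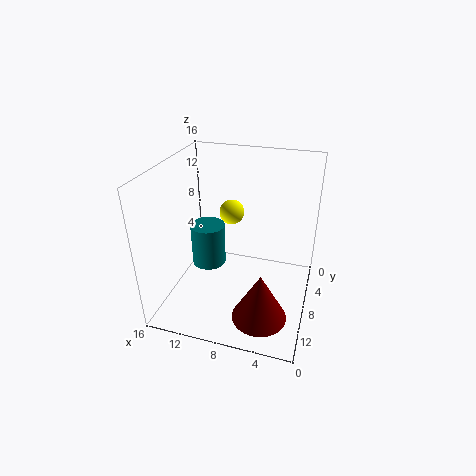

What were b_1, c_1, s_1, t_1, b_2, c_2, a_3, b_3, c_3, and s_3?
b_1 = 11.5; c_1 = 0.5; s_1 = 3; t_1 = 5.5; b_2 = 4; c_2 = 9; a_3 = 12; b_3 = 7; c_3 = 3.5; s_3 = 2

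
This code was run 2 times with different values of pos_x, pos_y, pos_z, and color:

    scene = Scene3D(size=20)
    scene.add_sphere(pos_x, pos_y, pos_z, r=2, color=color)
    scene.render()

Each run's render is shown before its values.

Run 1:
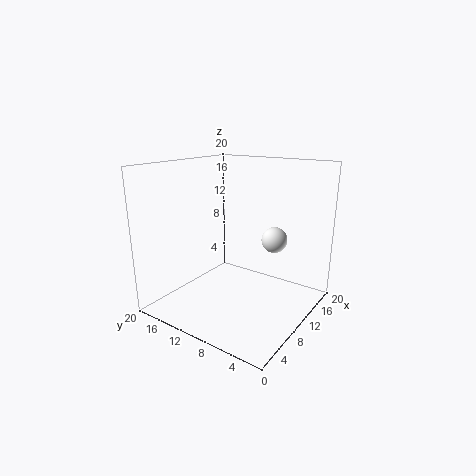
pos_x = 17, pos_y = 8, pos_z = 8, color = 'white'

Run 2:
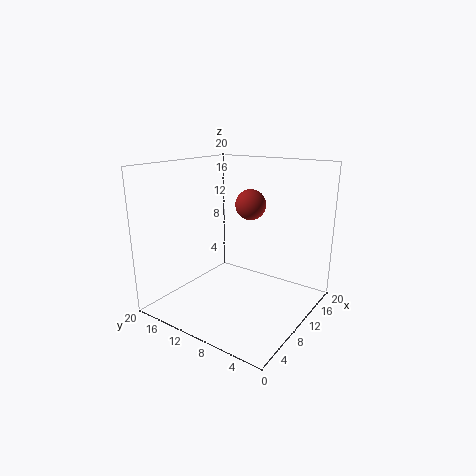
pos_x = 10, pos_y = 8, pos_z = 15, color = 'brown'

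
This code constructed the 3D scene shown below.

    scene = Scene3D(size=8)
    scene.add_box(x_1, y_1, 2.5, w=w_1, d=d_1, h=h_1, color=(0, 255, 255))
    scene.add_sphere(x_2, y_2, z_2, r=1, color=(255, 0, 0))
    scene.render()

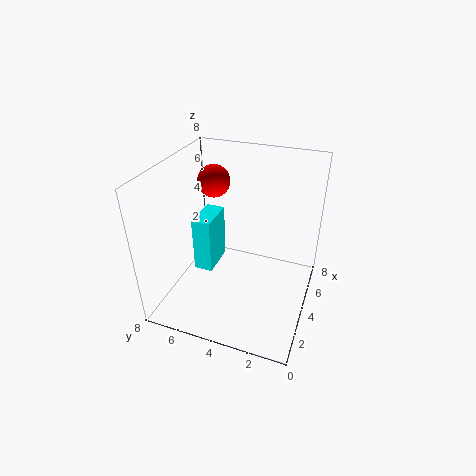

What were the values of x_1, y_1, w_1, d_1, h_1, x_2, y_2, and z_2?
x_1 = 2.5
y_1 = 5
w_1 = 2
d_1 = 1
h_1 = 3
x_2 = 6.5
y_2 = 6.5
z_2 = 6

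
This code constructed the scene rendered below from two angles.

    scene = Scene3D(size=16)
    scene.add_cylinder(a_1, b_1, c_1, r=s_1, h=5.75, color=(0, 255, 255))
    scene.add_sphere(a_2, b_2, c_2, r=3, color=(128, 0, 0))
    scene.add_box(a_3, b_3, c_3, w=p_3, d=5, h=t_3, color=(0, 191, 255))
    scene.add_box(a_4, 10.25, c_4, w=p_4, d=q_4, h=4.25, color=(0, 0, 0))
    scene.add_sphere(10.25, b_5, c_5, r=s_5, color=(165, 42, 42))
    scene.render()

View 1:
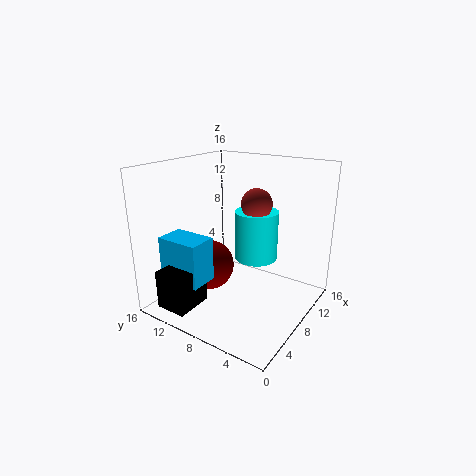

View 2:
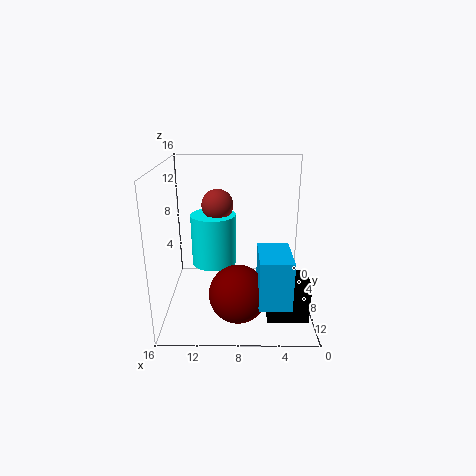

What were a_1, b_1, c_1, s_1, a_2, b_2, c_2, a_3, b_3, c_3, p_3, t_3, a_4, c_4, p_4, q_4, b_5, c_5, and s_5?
a_1 = 10.75
b_1 = 7.25
c_1 = 4.75
s_1 = 2.5
a_2 = 8
b_2 = 12.25
c_2 = 3.5
a_3 = 2.75
b_3 = 10
c_3 = 3.25
p_3 = 3.25
t_3 = 5
a_4 = 0.75
c_4 = 1
p_4 = 4.25
q_4 = 3.5
b_5 = 7
c_5 = 11.5
s_5 = 1.75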